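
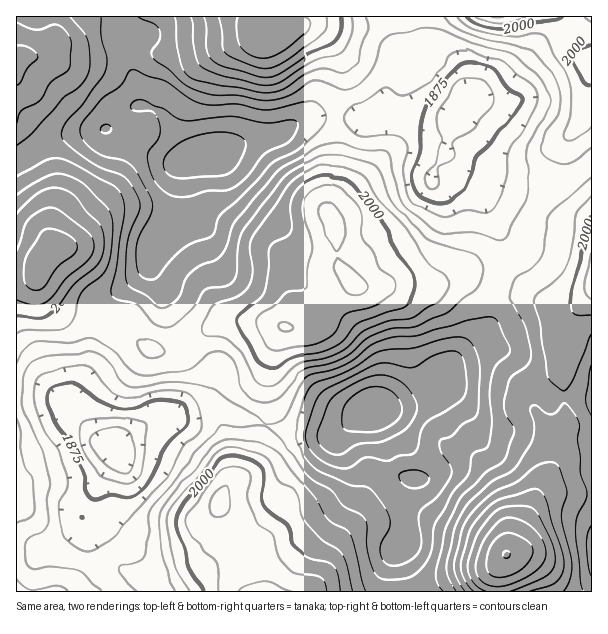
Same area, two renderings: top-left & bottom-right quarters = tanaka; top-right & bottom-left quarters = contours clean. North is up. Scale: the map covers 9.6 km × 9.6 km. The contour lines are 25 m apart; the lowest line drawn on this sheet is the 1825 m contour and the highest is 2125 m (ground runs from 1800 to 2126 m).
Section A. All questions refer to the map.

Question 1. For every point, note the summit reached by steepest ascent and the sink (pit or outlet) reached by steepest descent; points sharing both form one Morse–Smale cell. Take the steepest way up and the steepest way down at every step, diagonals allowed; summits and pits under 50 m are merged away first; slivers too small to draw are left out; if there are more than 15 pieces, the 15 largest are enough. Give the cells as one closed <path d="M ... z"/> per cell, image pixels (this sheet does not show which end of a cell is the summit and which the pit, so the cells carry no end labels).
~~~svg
<path d="M492 349l-28 9-11 6-11 13 0 3-22 18-15 6-25 5-2 2 0 12 16 44 10 9 10 4-6 8-4 12 2 40-6 9 0 6 12 33 2 4 177 0 1-193-4-2-39 1-10-8-18-10-7-6-9-17-5-5z"/><path d="M335 118l-30 2-26 14-25 5-32 11-12 7-27 6-5 8-3 26-9 28-12 21-8 23-23 20-19 11-10 17 28 11 13 12 15 9 26 5 10-5 24-23 12-6 20 0 27 4 15 4 13 0 11-3 18-11 26-29 0-3-12-15-3-9-1-28-8-15 0-23 8-34z"/><path d="M377 410l-20 8-21 16-37-1-33-7-14 38-12 12-7 4-9 9-4 11 0 7 10 14 8 16 15 20 1 15 7 20 153-1-14-36 0-6 6-9-2-40 4-12 6-8-10-4-10-9-16-44z"/><path d="M230 414l-11 0-18 4-45 0-21 12-17 16 0 9-18 24-8 22-8 15 4 8 3 25 5 12 21 31 143-1-6-19-1-15-12-15-11-21-10-14 0-7 8-15 5-5 7-4 12-12 13-39z"/><path d="M495 270l-30 1-33 17-70 0-9-5-15 19-18 17-17 7-19 2-8 14-5 14-3 19 2 38-5 12 14 5 20 3 37 1 27-19 17-6 30-6 19-11 13-12 2-6 8-12 18-18 16-11 7-21 0-18 5-19z"/><path d="M110 128l-48 8-24 10-17 11-5 1 0 123 11-1 9-9 4 14 20 22 14 6 16 3 6-2 8-14 19-11 23-20 8-23 12-21 9-28 3-26 4-7-18-6-21-10-23-16z"/><path d="M456 115l-19 11-9 0-44-11-12 3-36 1 0 39-8 34 0 23 8 15 1 28 3 9 16 19 76 2 33-17 33-1 2-33-12-28-21-23-24-11-11 2 14-24 4-21z"/><path d="M555 16l-140 1 3 15 6 10 7 7 9 0 12 7 8 10 6 17 0 13-14 27-4 15-2 15 3 3 16 7 17 3 18 14 7 2 26 0 13 5 14-1 13-8 11-10-14-24 0-9 10-15 3-19 7-17 0-12-2-10-9-6-11-12z"/><path d="M309 25l-37 7-9 6-15 0-18 6-32 2-36 8-27-10-9 2-2 4 12 31 3 24 13 3 12 9 18 27 6 15 4 3 18-5 12-7 17-6 40-10 26-14 30-2 1-11 7-24 0-18-13-26-9-8z"/><path d="M98 318l-4 0-3 9-1 36-17 29-3 18 31 30 10 5 5 5 13-16 27-16 45 0 18-4 11 0 31 10 5-1 4-10 0-48 2-15 11-21-1-3-25-4-35-2-12 6-24 23-15 5-21-5-15-9-13-12z"/><path d="M51 397l-35 4 0 190 100 1 0-2-12-14-8-15-5-12-3-25-4-8 8-15 8-22 16-21 2-6-7-7-10-5-9-7-30-31z"/><path d="M447 154l-9 11-6 12 11-2 24 11 21 23 12 28-2 33 14 4 19 20 9 4 23 21 4 0 25-26-2-119-5-6-16 13-14 6-9 0-13-5-26 0-7-2-18-14-21-4z"/><path d="M414 16l-291 0-1 14-2 6 5 12 10-4 27 10 36-8 32-2 18-6 15 0 9-6 37-7 12 6 9 8 13 26 0 18-7 24 0 10 36 1 9-3 3-4 4-30 8-16 3-4 18-3 16-8-12-12z"/><path d="M123 48l-21 7-12 1-67 0-7 4 1 97 4 0 17-11 24-10 46-8 18-16 13-7-3-24z"/><path d="M503 271l-5 0-2 5-3 36-7 21-16 11-18 19 40-14 8 3 5 5 9 17 7 6 18 10 10 8 42 0 1-104-25 25-4 0-23-21-9-4-19-20z"/>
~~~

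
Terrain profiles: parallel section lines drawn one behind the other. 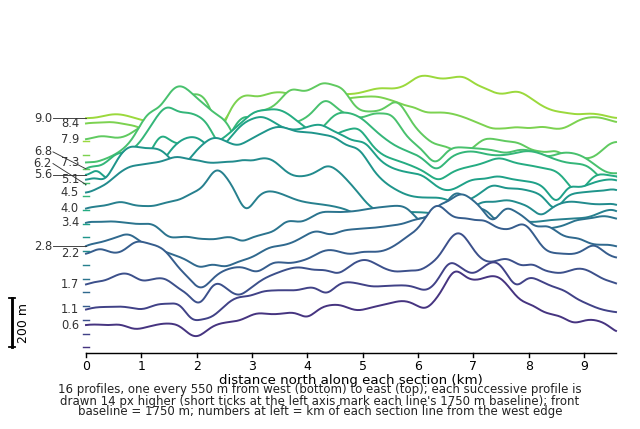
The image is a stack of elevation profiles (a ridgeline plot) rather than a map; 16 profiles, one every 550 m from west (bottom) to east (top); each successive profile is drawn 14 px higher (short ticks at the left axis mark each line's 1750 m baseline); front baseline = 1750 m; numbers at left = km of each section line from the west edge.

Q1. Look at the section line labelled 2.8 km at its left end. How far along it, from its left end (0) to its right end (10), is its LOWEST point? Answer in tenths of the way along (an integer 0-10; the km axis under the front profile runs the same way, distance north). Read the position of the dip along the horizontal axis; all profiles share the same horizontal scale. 2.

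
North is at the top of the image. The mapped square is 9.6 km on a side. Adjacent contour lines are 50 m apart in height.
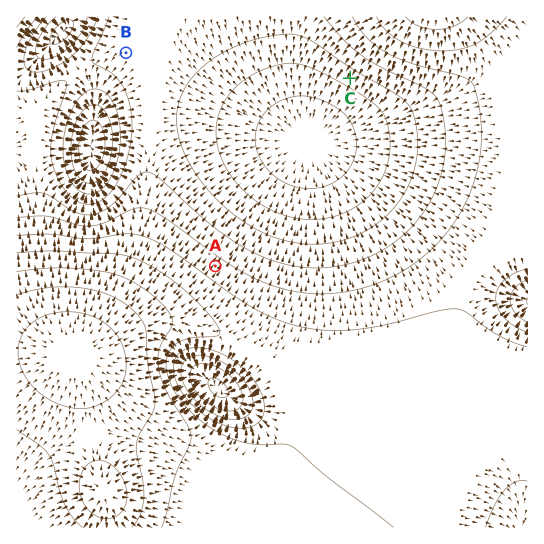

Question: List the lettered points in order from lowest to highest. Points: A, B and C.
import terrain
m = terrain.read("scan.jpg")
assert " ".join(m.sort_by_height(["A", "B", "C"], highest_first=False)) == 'C B A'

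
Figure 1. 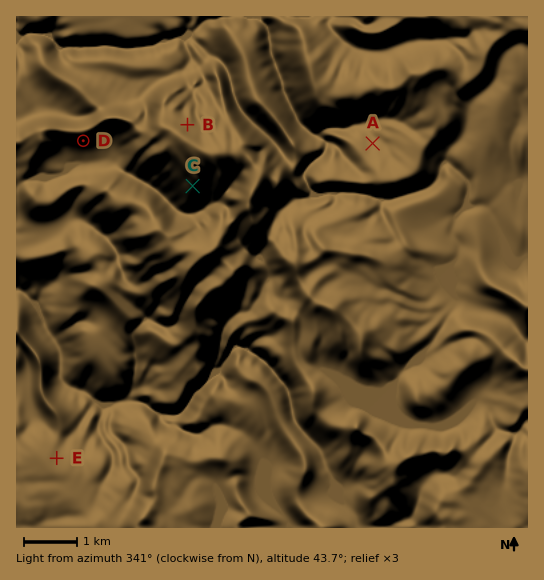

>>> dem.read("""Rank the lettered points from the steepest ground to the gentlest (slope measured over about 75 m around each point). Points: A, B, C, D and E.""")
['B', 'D', 'C', 'A', 'E']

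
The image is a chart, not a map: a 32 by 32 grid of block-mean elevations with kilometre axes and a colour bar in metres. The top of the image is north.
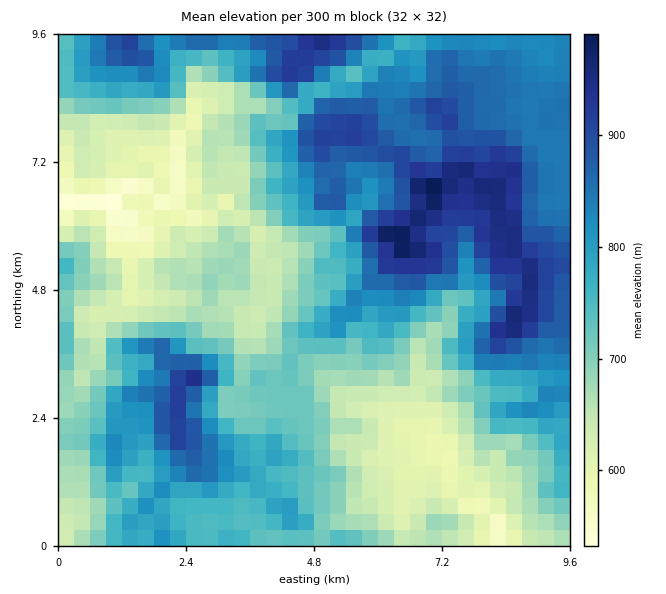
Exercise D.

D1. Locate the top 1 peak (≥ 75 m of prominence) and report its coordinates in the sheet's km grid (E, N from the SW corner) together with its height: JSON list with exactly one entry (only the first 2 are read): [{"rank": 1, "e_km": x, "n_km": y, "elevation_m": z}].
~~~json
[{"rank": 1, "e_km": 6.96, "n_km": 6.66, "elevation_m": 1009}]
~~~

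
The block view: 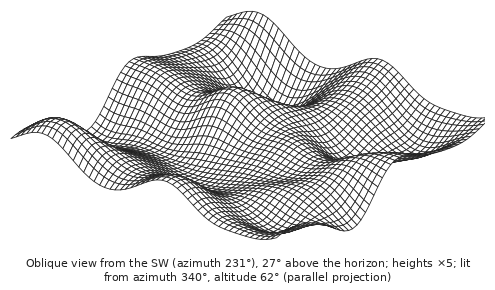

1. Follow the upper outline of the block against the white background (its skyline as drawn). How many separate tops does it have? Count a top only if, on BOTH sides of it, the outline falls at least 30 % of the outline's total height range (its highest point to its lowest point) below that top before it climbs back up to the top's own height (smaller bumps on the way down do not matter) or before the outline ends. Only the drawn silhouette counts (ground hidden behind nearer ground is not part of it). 1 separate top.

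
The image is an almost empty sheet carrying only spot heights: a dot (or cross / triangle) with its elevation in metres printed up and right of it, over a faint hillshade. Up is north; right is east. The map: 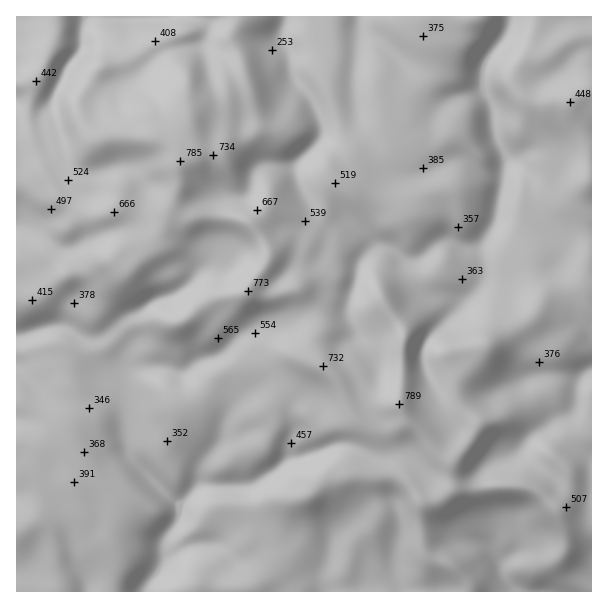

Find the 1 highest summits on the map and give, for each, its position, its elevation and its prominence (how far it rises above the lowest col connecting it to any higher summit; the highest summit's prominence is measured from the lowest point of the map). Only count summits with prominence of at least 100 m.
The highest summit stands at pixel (399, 404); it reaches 789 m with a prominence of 664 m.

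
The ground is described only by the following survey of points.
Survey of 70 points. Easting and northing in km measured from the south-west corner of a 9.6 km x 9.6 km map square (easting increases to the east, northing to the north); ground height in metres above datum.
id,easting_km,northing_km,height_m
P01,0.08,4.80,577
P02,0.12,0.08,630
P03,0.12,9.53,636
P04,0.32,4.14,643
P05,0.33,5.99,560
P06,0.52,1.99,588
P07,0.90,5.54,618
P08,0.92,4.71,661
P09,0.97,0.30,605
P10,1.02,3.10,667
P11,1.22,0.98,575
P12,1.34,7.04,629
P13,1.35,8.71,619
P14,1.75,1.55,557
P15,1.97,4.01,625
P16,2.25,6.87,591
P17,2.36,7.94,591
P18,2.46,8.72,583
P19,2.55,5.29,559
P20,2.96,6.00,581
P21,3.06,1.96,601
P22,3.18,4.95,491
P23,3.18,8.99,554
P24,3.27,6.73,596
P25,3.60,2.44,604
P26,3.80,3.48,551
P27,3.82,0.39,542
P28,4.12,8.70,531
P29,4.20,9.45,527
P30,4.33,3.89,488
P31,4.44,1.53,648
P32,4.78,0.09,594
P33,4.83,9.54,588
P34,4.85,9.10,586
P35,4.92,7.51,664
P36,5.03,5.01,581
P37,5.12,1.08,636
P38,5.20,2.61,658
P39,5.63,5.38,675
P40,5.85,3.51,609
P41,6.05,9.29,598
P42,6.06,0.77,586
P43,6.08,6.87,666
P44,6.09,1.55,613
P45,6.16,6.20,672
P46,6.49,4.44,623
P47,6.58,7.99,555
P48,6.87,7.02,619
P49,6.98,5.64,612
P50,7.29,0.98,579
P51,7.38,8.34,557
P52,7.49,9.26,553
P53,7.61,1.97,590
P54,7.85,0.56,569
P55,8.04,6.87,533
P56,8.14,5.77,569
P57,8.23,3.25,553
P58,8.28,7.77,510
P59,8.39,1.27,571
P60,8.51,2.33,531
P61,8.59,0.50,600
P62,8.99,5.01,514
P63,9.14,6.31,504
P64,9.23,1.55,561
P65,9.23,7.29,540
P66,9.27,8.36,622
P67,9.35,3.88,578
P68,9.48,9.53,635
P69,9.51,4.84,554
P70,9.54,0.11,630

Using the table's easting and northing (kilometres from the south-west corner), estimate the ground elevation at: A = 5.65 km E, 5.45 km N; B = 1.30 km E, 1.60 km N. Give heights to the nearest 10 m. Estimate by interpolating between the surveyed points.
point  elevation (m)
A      680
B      580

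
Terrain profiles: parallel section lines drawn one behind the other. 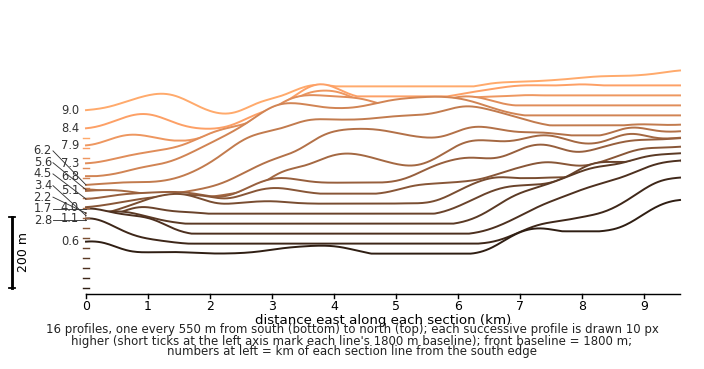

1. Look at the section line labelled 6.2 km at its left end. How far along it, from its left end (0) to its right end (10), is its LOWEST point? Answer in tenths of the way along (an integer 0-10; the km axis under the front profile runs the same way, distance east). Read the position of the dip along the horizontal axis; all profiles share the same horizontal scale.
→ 0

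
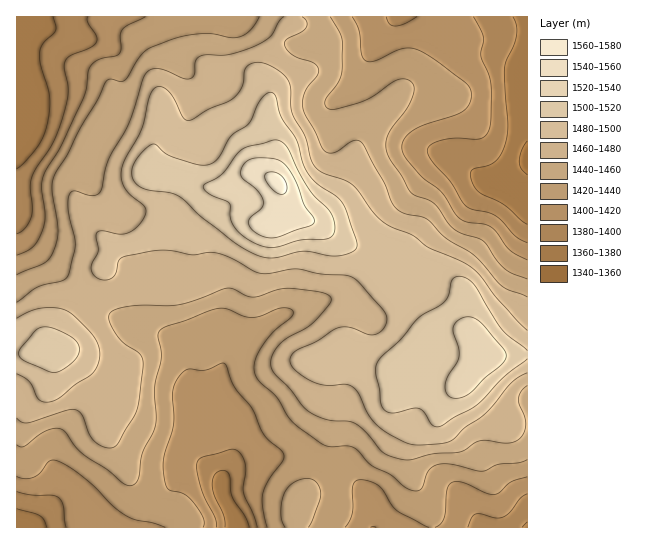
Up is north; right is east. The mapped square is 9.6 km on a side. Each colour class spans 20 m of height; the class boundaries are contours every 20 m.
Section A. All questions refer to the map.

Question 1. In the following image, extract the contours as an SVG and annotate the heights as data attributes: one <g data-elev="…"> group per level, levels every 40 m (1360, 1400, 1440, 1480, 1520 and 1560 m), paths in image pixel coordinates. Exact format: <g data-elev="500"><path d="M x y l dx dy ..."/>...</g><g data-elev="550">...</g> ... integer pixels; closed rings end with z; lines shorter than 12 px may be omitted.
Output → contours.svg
<g data-elev="1360"><path d="M527 175l-6-6-2-7 3-12 5-9"/></g><g data-elev="1400"><path d="M216 527l-1-9-14-29-4-18 0-8 2-4 4-2 30-8 6 3 6 10 1 8-2 23 9 21 4 13"/><path d="M468 527l3-9 5-4 5 0 16 4 8-2 6-5 10-13 6-4"/><path d="M17 492l13 3 21 0 7 2 5 8 3 22"/><path d="M527 243l-12-7-20-20-8-4-16-3-5-3-15-23-17-20-6-10 1-6 7-5 17-4 26 1 7-4 3-6 2-12 0-34-2-9-8-17 3-16-1-6-10-18"/><path d="M87 17l1 5 8 13 1 6-6 6-20 8-6 6-1 8 4 22-4 22-11 29-17 27-4 9-2 11 2 21-2 9-5 10-8 5"/><path d="M417 17l-12 7-10 2-5-2-4-7"/></g><g data-elev="1440"><path d="M308 527l5-9 8-24-2-7-2-4-4-3-6-2-13 4-5 5-4 6-3 9-1 11 1 8 3 6"/><path d="M17 445l6 2 22-16 9-3 7 1 5 4 9 13 10 9 22 15 18 14 5 2 4-1 5-8 4-24 10-20 3-8-1-36 6-31-3-21 2-7 7-4 50-17 9 0 17 7 10 1 9-1 16-7 7-1 7 2 1 3 0 2-19 16-12 15-7 15 0 12 5 9 17 16 14 23 30 22 8 3 18 0 7 2 17 17 19 9 16 14 9 3 6-2 7-18 4-4 5-2 14-1 31 7 16-7 20-1 9-3"/><path d="M527 279l-21-9-9-9-14-20-28-11-6-6-15-21-23-10-21-34-4-10 1-11 4-9 14-18 6-10 3-12-3-7-5-3-7 0-8 4-18 13-11 6-28 7-5 0-3-2-1-4 1-4 12-17 4-13 0-31-12-21"/><path d="M259 17l-9 13-11 7-9 1-20-4-15 0-18 4-26 9-10 9-16 24-4 2-11-3-4 2-9 20-16 26-13 27-15 24-1 13 6 40-1 10-4 12-4 6-5 4-27 12"/></g><g data-elev="1480"><path d="M17 374l13 8 9 18 6 2 6 0 8-4 16-14 17-10 6-9 2-11-2-9-5-10-18-18-9-7-11-2-14 0-11 3-13 7"/><path d="M527 330l-29-30-17-24-10-9-12-7-30-12-18-13-25-11-12-11-22-28-9-5-20-7-6-4-6-10-6-24-13-22-1-24-2-7-5-7-7-6-15-6-7 0-6 2-4 5-3 17-7 10-8 5-20 8-17 10-4 0-3-2-9-20-8-9-8-2-6 4-3 8-7 30-17 30-4 14 1 8 3 7 5 7 14 11 2 4 0 4-8 12-11 7-8 1-17-3-5 2-1 4 2 14-7 16 1 6 3 4 8 3 9-2 4-5 3-12 4-4 27-6 13-1 28 5 18-3 9 1 13 5 22 13 8 2 9 0 27-4 22 5 26 1 8 2 7 6 25 30 2 8-4 8-5 4-7 2-21-8-13 1-20 13-22 10-4 6-1 6 8 10 17 10 12 2 19-1 7 3 6 8 10 20 8 10 13 10 21 9 27 0 13-3 14-14 21-14 27-31 14-9"/></g><g data-elev="1520"><path d="M453 398l8 0 9-5 15-15 16-13 5-7 0-5-4-6-20-23-11-7-10 2-5 3-3 5 0 6 6 16 0 8-3 6-8 14-3 9 2 8z"/><path d="M268 247l10 0 24-7 25-1 6-4 2-6-1-10-4-7-21-23-23-43-4-4-5-2-28 6-7 3-5 5-15 20-19 12 2 4 4 4 20 9 2 18 8 12 15 10z"/></g><g data-elev="1560"><path d="M279 194l4 0 3-3 1-5-2-6-8-7-10 0-2 4 2 5 6 8z"/></g>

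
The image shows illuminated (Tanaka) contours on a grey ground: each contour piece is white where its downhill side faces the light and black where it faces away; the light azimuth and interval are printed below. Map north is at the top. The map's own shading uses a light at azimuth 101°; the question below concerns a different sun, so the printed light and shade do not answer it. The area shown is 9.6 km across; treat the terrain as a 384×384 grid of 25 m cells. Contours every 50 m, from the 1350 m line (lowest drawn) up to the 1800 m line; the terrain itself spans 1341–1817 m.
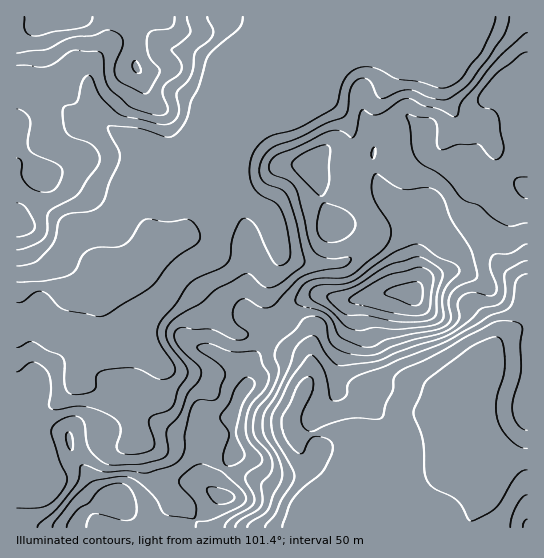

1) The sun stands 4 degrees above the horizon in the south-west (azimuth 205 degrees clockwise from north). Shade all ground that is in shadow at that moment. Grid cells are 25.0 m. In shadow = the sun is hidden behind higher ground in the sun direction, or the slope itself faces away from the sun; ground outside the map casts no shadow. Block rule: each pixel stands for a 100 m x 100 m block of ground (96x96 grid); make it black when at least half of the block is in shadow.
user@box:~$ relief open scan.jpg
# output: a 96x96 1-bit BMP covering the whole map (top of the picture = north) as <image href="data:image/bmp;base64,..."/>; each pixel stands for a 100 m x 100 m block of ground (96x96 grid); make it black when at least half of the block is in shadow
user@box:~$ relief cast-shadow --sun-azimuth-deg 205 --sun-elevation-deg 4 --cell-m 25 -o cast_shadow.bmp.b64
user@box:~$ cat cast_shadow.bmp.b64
<image width="96" height="96" href="data:image/bmp;base64,Qk2+BAAAAAAAAD4AAAAoAAAAYAAAAGAAAAABAAEAAAAAAIAEAAATCwAAEwsAAAIAAAAAAAAA////AAAAAAAAAAAAAcAAAAAAAAD/AAB/AAAAAAAAAAD/gAD/gAAAAAAAAAD/gAD/gAAAAAAAYAH/4AHzAAAAAAAD8AH/+AfwAD8AAAAH8AH//D/wA/8AAAAP8AH////wB/8AABgf4AF////wH/8AAHgf4AEf///wP/4wAOAfgAEMB///f/58AYAOAAEAB/////7+AwAAAAAAD//////+AgAAAAAAD///vz/+AAAAAAAAH///Dj/+AAAAAAAAH//8AH/+AAAAAAAAH//8AH/+YAAQAAAAP//8AH/+IAAwAAAAP//8AD/+AABwAAAB///+AD/+AADwAAAH///+AD/+AAHwAAAD///+AD/+AAHwAAAD///+Ph/+AAAAAAAB////fg//AAAAAAAB////fgP/AAAAAAAB////fgH/AAAAAAAD/////AD/AAAAAAAH////vBx/AAAAAAAf////gB//AAAAAAC/////gA//AAAAAAD/////gA//AAAAAAD/////AH//AAAAAAD////+Af/+AAAAAAD/7//8B//+AAAAAAB/5//wP//gAAAAAAA/9/9g///gAAAAAAAf8/wB///AAAAAAAAP8fwD//8AAAAAAAAH8PwP//4AAAAAAAAH+HwP/8cAAAAA4ACD+D4P/4+AAAAD8AD7+B4H/5+AAAAH+AD/+A4D/7+AAAAH+AD/+A4B///ADwAP8Ah+eAAA///w//AP8DwOMAAA////////4HwAAAAAf///////wPwAAAAAf///////w/wAAAAAf/////////gAAAAAf+////////AAAAAAP8f//////+AAAAAAH4f4/////8AAAAAADwf4H////4AAAAAABw/wD////4AAAAAAAg/wA////wADAAAAAB/gAf///wAPAAAAAB/gAP///wA/AAAAAB/AAP///gB/AAAAAB8AD////gA+AAAAAB4AH/n//gAAAAAAABwAH4B//gAAAAAAAAAAD4H//gAAAAAAAAAAD4P//AAAAAAAAAAABwf//AAAAAAAAAAAAw///AAAAAAAAAAAGA///GEAAAAAAAAAPA//+eMAAAAAAAAAPA//j+cBgAAAAAAAHAHgP+MHwAAAAAH/yAAA/+MP//AAAAP/wAAD/+AP//AAAAP/8AAD/+AP//gAAAP//AAD/8AD//AAAAP//gAD/4AA//AAAAH//gAH/gAAf+AAAAH//hAP/ABgH8AAAAD//jgf/AD4AQAAAAB//jw/8AD8AAAPAAA//3//4AB4AAAfgAAf/3//4AA4AAA/gAAf/3//8AAQAAA/AAAP/3///AAAAAAfAAAH/////gAAAAAEAAAD/////wAAAAAAAAAD/////wEAAADAAAAB/////8AAAAH/wAAA//////AAAAH/wAAAf/////gAAAP/wAAAP/////gAAAH/wAAAH/////8AAAH/AAAAD/////8AAAH4AAAAB/////8AAADwAAAAA////58AAAAAfAAAAP///4cAAAAD/AAAAH///4AAAAAH/gAAAD///4A="/>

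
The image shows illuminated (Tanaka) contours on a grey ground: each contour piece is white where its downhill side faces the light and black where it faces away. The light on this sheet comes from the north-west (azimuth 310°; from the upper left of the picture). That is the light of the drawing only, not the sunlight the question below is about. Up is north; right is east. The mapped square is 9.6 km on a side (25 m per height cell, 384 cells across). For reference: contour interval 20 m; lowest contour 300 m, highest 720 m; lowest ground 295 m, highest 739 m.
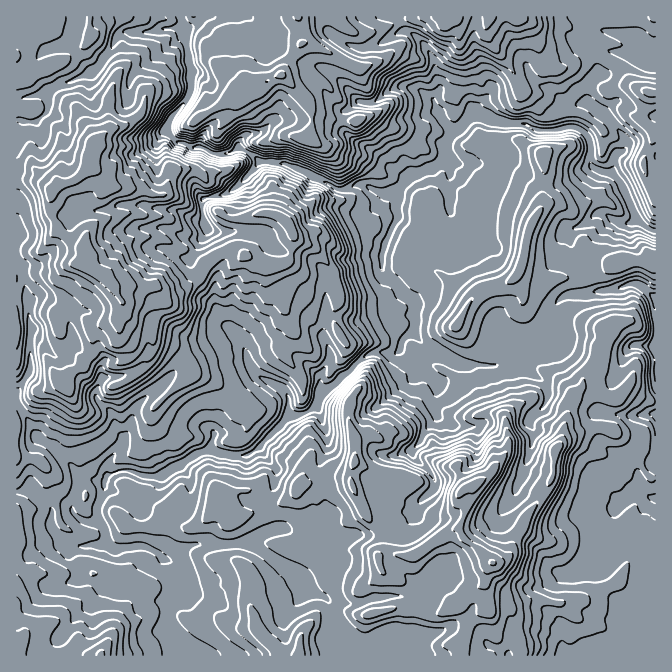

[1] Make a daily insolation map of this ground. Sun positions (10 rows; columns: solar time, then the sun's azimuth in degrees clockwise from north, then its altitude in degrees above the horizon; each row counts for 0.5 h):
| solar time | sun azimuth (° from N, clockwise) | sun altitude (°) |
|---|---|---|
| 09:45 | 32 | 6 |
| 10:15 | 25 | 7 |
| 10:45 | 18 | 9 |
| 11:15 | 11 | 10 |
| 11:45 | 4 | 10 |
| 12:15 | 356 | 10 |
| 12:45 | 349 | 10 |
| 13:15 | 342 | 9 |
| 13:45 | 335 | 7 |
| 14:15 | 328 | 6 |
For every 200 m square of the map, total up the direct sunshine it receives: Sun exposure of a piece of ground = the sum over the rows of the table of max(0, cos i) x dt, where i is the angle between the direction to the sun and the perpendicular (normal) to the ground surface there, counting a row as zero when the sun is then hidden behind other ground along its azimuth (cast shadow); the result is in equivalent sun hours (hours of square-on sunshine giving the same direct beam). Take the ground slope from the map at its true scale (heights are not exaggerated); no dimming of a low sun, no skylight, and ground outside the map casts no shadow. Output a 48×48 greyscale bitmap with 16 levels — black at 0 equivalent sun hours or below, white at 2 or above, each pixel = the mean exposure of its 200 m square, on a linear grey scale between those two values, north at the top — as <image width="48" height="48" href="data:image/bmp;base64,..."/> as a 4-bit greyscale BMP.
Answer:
<image width="48" height="48" href="data:image/bmp;base64,Qk32BAAAAAAAAHYAAAAoAAAAMAAAADAAAAABAAQAAAAAAIAEAAATCwAAEwsAABAAAAAAAAAAAAAAABEREQAiIiIAMzMzAERERABVVVUAZmZmAHd3dwCIiIgAmZmZAKqqqgC7u7sAzMzMAN3d3QDu7u4A////AFVneYVnZlVUMiaGZlVVVVVEZkRURFVVVmVXirdWZlRDMlmGRlMSM0WHQ0V1RDRVVohlmap0RVVWZnebZUEAAAAEIEVVM0VWZnmpeJqHZnd3VnZplmmoVWZDVVVUI0VVVXeal4h0RXZVZmZmdUIkVWaGNUZ4qoZUVXVFdlVodmVVVmZlVWdRJEVnUhNGeJhlVXeId4l3iFRER4dUVWdVUiRVMhFERGd3VWiZq6qoZEZ4mnQzRFVWVSEjSaVCE0VnZ1ZlNFIiIyNEVWZ3d3eqq7QSnbgiRVVmZmZkeVREQ0MSIkVlVTImZot2iIc1dlVmZmVWY0VmZmdFZTI0RUJGZnZVNGhSNFVmZ4dERHlmd2dmZnYiRCN1VYlSEkeTE0VWeFQzV2Zpqod2dlhkNDZlQyeXMSV2E0VUUiI2VEaFWLerzamodmVFecM71RR3RERVRjR3MyIRECruu9VoeYWc73i421OHQzNFVmhSEiNTIRBBAWuYmXZRI87/3KV5YiRDRUIQACMzNFZGYhjJqFdWQ33fzqubyFIUVkAAABASJEQSRCGOxlrKu3lkJYh5qHipqjAAFSADMjMzRWQxd3Vs3JeKu+cnh1QhEUIAMgABUwEjV5gjS+ZHuoeJrNyXiFRlJzpGQCQQFTEleXEEMa+Zh4ZniavIemVoVyV5UwEBAkZmdhEmEwfZhmV3d3dmmpRYdUR2ZAASIkd2ZDNSMxBohmYyJEVneIZYyUZDUyIzNEZmU0U0ckdUSFIBRUVmZmdBE1RFRDM0QRNVM0M2M5qXZWVDRmRFVVZSFWNVV3UzMBIyIhNERUR2VmimNEM0ZovLmFZ0MzRUNFUhESNURDVWh1aJMiRDWazuyEISIRVUR3IRESRERHmJcjV6lSJVIRI0YFRBAFeKypYiARETVHh3JEVovKVGZlQQADJWVpm8u4hSMndVNod1VmZneJhFd2VlRGYVZ5mGZFnIeXZBNFZFdmZmZmdVZ2itvVZFh2iGZ1aJl2Q3Z6dDdmZmZVdUWKm970NGilIREmYhIRF53ZZlZmZmZldzMVmFYUQ0VVVVIhR8zrzbaERWVVZlZmeWJVIlMiNDNDERRGMY3uy7kzVlVmZmZmeIiIiGIzaGMkZ5t0AxGLqSAAABJ5h3ZmZ2aJujJXi5hGaamHjLQVQAAAETMTd3dmZUVWQiNoqpdkd6v/tTcgAAADIhIiNCRVVVQSMmlniIh2VUaRAAAUESSGAAAlRYVlXP+3MhRIh4eqUgESASACipdRABNFVHq5hSNhNhFTOGe7yzEKgyEBFEVYyCJVUiQgACMkdDVXh3mXaHIDuFMgEjZDVaZDEiASITRFMVICI6yqZ5ZleYZTAXdVAiMQAQASRkIjVTWVQQN6hbuWZWiaZnZhEgAAAAAAVRESVozUZ1MWyHmHNXiJuEMUqUESAAABU1Z1RYh2VnYii5eYV3d2ZiOsibdCABAUIkZ2VVVGRFZkSJuWiHd2VnqBNDhQACIjATZVZmQ2VVZnQiI0SZh2U1UlmZYhNDRCI2VmVDMw=="/>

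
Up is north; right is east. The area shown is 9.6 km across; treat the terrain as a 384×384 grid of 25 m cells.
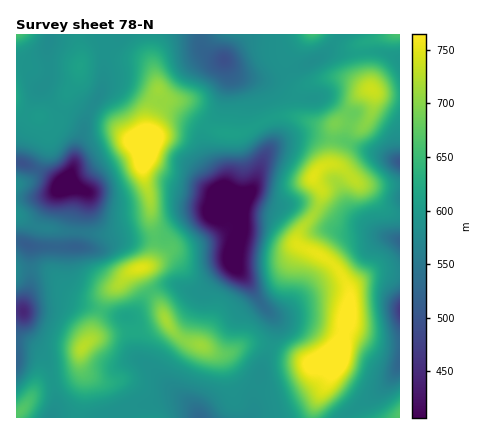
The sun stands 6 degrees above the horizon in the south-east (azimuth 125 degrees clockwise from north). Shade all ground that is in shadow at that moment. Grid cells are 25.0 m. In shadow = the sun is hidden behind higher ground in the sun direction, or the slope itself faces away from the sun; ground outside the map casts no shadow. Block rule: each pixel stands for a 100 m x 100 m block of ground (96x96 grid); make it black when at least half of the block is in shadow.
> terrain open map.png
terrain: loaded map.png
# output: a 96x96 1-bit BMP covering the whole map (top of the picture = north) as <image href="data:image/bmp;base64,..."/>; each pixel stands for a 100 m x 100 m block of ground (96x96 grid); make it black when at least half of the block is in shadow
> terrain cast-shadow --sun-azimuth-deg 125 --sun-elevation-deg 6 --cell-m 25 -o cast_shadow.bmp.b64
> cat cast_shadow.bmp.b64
<image width="96" height="96" href="data:image/bmp;base64,Qk2+BAAAAAAAAD4AAAAoAAAAYAAAAGAAAAABAAEAAAAAAIAEAAATCwAAEwsAAAIAAAAAAAAA////AAAAAAAAAAAAAAAAAAAAAHwAAAAAAAAAAAAAAP+AAAAAAAAAAAAAAP+AAAAAAAAAAAAAAH/AAAAAAAAAAAAAAH/gAAAAAAAAAA4AAH/wAAAAAAAAAB4AAD/wAAAAAAAAAD4AAA/wAAAAAAAAADwAAAfwAAAAAAAAAHwAAAP4AAAAAAAAAP4AAAHwGAAAAAAAAP4AAADwPAAAAAAAAf4AAADwfAAAAAAAA/8AAADwfAAAAAAAA/8AAADw/AAAAAAAA/+AAADw/gAAAAAAB//4AADx/gAAAAAAB//+AADx/wAAAAAAB//+AAD7/wAAAAAAD//+AAD//4AAAAAAD//+AAD//4AAAAAAH//+AAD//8AAAAAAH//+AAD//8AAMAAAH///AAD//+AAcAAAH///AAD//+AA8AAAH///AAD//+AB8AAAH///AAD//8AB8AAAH///AAD//gAB8AAAH///AAD/AAAB4AAAH///AAD+AGAAAAAAPgf+AAA+APgAAAAAfgP4AAAAAf4AAAAA/wAAAAAAAf8AAAAB/wAAAAAAA/+AAAAD/wAAAAAAA//AAAAH/wAAAAAAA//gAAAP/4AAAAAAB//4AAAP/4AAAAAAD//+AAAP/4AAAAACH///gAAf/8AAAAAEP///gAAf/8AAAAAAf///wAAf/8AAAAAAf///gAA//+AAAAAAf///gAA///AAAAAAH///AAA///gAAAAAD//+AAA///gAAAAAB//8AAB///wAAAAAB/8CAAD///4AAAAAB/4GAAH///4AAAAAB/8PAAP///8AAAAAD/8fAAP///+AAAAAf/8/AAP////AAAAA//+/AAf////AAAAA////AAf////gAAAA////AAP////gAAAA////AAP///+AAAAAf//+AAP///wAAAAAf//+AAP///gAAAAAP//8AAP///4AAAAAP//4AAH///8AAAAAH//4AAB///+AAAAAD//4AAA////AAAAAD//8AAAP///gAAAAB//8AAAA///gAAAAB//8AAAAP//4AAAAA9/4AAAAP//8AAAAAb/gAAAAP//8AAAAAD/AAAAAH//8AAAAAH/gAAAAH//wAAAAAH/wAAAAD//gAAAAAP/8AAAAB//AAAAAAP/+AAAAA/8AAAAAAf//AAAAAHgAAAAAAf//AAAAAAAIAAAAAf//AAAAAAAeAAAAAf/+AAAAAAA/AAAAA//+AAAAAAB/gAAAA//+AAAAAAD/wAAAA///AAAAAAH/wAAAA///AAAAAAH/4AAAAf//gAAAAAB/8AAAAP//gAADwAAf+AAAAD//wAAD4AAP/AAAAA//wAADwAAH/gAAAAf/4AAAAAAD/wAAAAH/wAAAAAAD/wAAAAD/wAAAAAAP/4AAAAD/wAAAAAAf/4AAAAB/gAAAAAAf/4AAAAA/AAAAAAAf/4AAAAAAAAAAAAAf/AAAAAAAAAAAAAAPwAAAAAAAAAAAAAAAAAAAAAAAAAAAAAAAAAAAAAAAAAAAAAAAAAAAAAAAAAAAAAAAAAA="/>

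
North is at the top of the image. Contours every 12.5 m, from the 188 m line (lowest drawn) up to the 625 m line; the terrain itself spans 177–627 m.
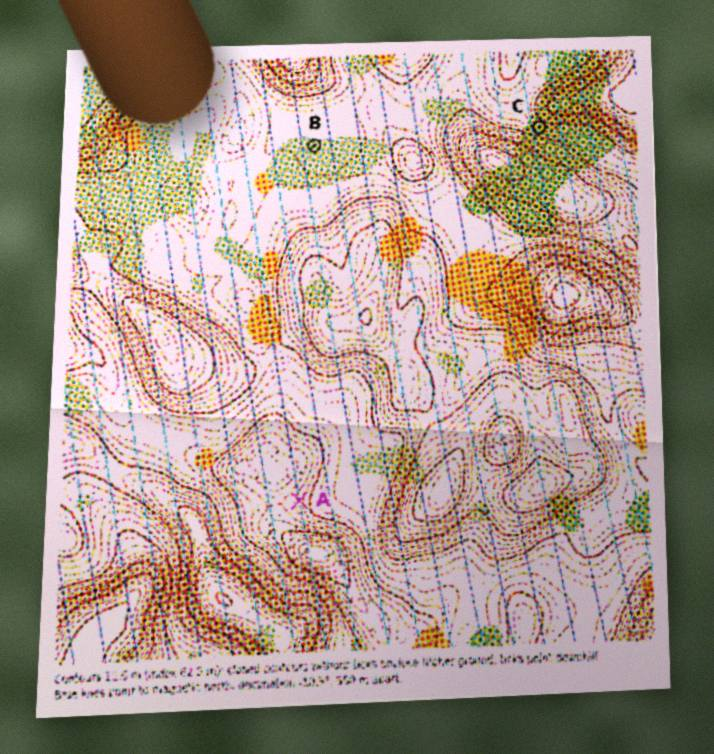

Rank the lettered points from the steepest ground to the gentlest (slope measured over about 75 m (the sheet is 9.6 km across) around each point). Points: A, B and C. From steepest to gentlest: C A B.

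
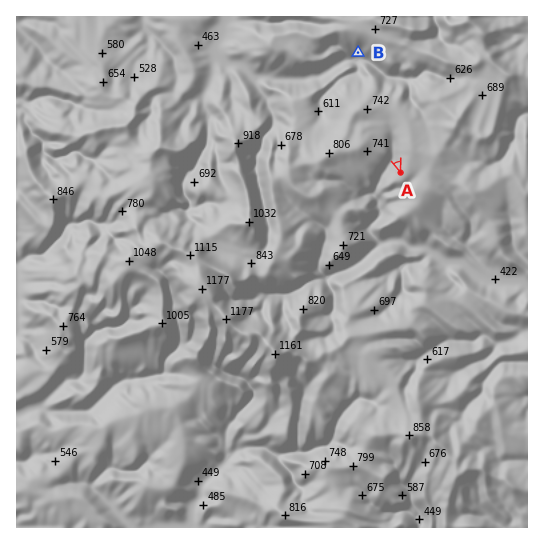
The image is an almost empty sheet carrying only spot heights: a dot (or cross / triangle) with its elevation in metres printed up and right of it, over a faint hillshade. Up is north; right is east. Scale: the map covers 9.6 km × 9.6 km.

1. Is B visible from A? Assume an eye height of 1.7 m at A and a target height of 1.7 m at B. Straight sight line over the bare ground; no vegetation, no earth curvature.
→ no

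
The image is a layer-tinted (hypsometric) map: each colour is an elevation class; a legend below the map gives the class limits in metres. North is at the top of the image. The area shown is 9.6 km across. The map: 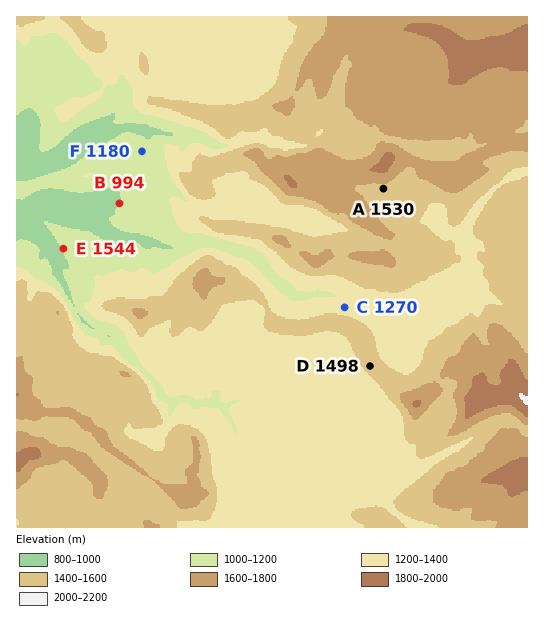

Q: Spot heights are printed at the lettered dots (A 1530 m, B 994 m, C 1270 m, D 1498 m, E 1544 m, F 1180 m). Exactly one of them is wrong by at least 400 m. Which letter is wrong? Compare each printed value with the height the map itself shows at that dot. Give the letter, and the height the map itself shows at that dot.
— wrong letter E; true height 1044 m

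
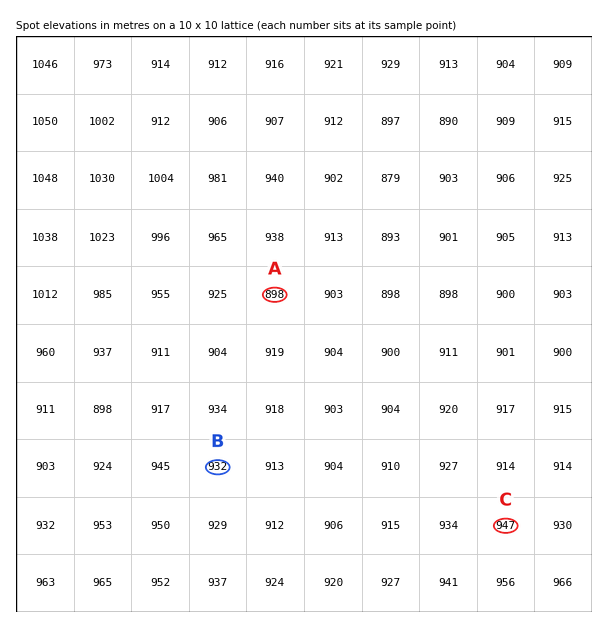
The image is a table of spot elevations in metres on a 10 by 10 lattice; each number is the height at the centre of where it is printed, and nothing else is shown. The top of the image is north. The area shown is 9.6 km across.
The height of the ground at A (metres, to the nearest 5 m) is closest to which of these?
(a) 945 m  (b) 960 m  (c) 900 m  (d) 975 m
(c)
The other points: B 930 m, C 945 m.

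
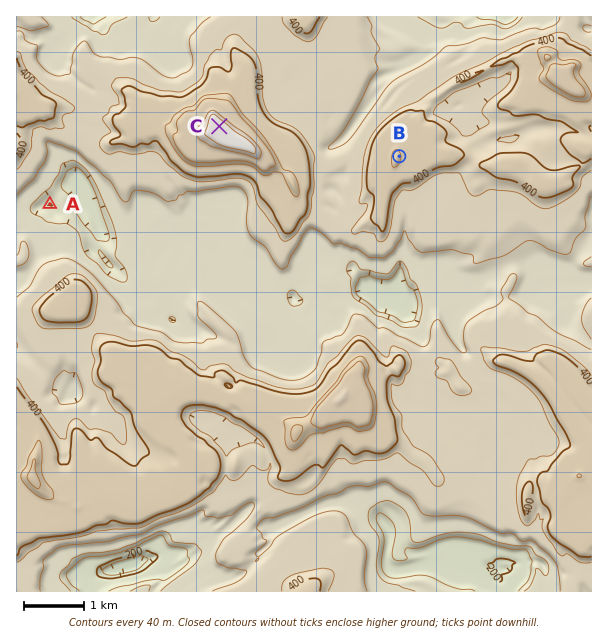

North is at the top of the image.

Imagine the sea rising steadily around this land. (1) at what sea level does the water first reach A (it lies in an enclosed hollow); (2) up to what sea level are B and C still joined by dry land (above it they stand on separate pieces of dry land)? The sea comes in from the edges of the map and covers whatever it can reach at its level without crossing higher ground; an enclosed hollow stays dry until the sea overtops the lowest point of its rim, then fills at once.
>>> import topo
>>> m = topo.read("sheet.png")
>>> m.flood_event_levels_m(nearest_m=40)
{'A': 280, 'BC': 360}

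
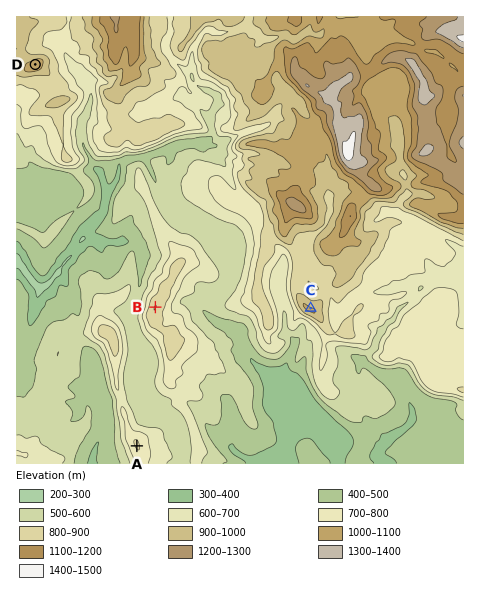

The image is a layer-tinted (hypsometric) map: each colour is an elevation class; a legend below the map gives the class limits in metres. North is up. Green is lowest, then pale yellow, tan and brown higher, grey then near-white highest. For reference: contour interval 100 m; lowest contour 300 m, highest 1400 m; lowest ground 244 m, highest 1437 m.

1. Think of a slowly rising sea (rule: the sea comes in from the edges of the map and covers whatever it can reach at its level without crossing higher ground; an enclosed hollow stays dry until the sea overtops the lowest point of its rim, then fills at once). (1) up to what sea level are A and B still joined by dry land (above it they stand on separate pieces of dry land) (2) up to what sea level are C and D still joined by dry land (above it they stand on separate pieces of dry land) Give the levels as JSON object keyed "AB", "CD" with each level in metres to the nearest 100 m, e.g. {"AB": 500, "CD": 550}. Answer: {"AB": 600, "CD": 800}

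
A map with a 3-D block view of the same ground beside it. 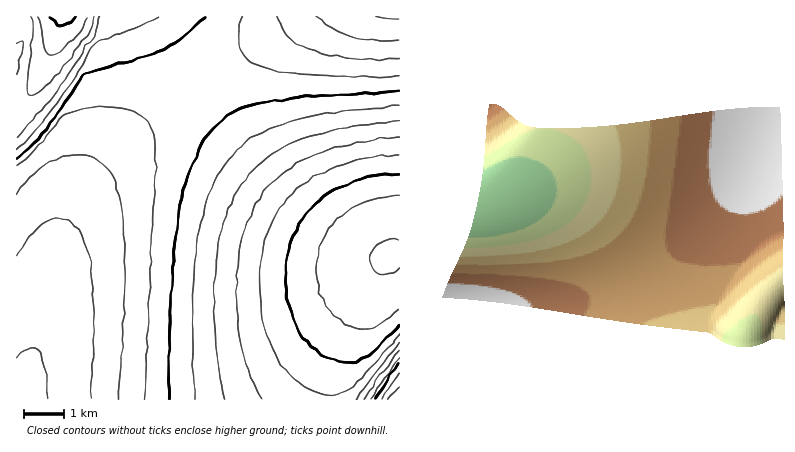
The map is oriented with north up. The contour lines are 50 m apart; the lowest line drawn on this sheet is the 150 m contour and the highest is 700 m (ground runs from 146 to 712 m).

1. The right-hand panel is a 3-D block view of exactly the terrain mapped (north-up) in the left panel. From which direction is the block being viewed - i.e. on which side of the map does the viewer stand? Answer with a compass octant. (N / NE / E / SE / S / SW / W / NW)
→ N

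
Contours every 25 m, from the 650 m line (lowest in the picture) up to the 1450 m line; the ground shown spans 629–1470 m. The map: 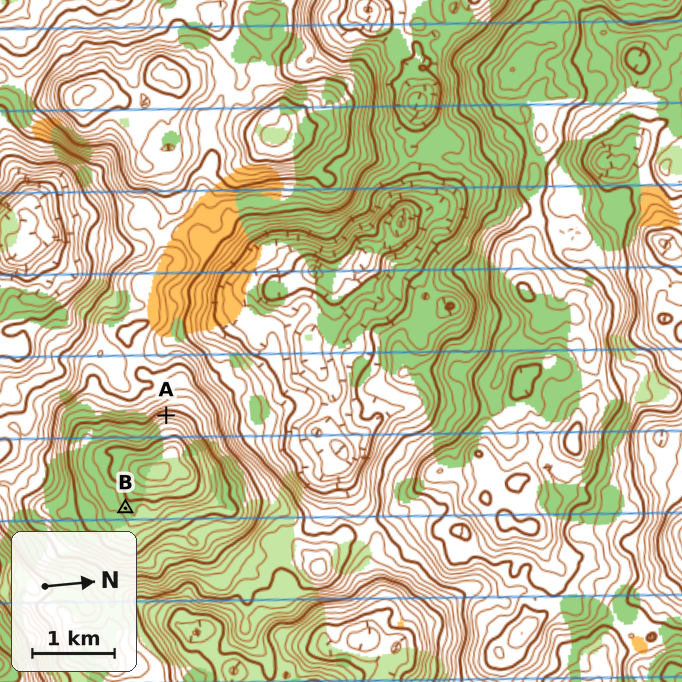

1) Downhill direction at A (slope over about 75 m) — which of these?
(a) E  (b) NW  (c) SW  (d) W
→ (d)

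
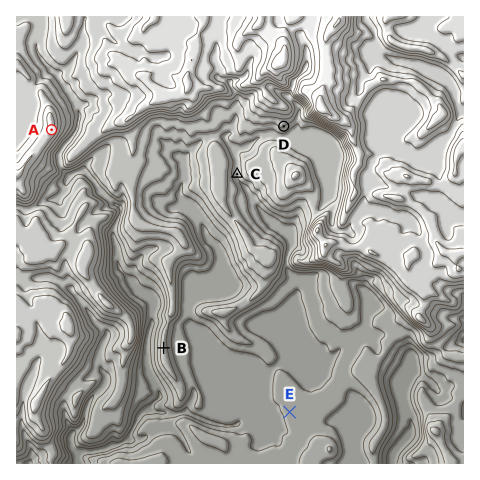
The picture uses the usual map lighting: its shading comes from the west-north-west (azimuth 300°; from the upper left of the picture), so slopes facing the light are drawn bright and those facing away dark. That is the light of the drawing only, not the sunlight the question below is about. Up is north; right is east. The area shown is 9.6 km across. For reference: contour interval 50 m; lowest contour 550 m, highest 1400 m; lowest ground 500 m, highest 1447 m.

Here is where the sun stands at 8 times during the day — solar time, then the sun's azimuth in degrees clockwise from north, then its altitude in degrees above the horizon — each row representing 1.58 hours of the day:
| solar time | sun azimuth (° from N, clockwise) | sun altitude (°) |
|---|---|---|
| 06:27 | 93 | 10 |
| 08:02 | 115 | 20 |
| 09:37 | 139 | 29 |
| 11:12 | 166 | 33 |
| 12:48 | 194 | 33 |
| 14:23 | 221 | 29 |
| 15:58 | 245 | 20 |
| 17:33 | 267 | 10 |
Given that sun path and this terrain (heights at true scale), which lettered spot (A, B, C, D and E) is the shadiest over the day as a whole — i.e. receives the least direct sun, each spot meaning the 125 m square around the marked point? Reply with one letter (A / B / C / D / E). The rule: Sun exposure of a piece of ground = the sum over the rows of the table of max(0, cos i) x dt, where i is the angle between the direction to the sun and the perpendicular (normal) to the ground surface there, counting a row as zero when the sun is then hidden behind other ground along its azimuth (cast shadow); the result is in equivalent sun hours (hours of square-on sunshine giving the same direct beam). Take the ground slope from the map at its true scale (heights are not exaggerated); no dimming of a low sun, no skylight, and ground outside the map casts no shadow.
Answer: C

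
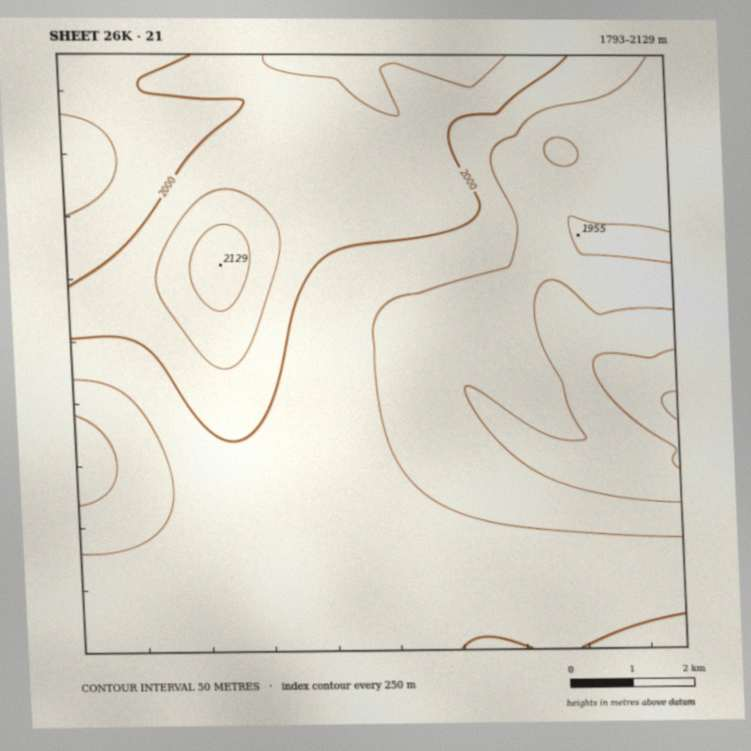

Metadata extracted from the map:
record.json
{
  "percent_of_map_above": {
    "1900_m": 91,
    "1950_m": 68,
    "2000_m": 25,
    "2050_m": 6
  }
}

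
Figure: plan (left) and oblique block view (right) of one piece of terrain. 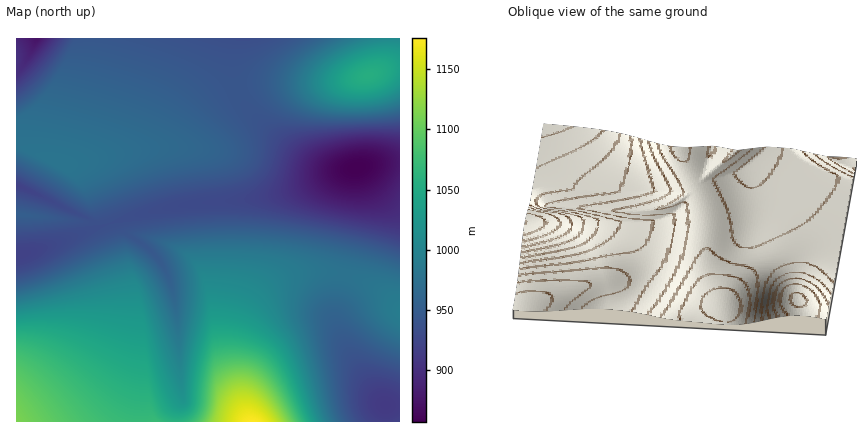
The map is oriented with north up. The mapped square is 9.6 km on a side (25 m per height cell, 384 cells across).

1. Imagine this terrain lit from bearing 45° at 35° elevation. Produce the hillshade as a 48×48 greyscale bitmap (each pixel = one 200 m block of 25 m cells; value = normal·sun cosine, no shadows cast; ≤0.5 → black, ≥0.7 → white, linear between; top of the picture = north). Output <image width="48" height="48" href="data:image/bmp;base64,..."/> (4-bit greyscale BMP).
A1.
<image width="48" height="48" href="data:image/bmp;base64,Qk32BAAAAAAAAHYAAAAoAAAAMAAAADAAAAABAAQAAAAAAIAEAAATCwAAEwsAABAAAAAAAAAAAAAAABEREQAiIiIAMzMzAERERABVVVUAZmZmAHd3dwCIiIgAmZmZAKqqqgC7u7sAzMzMAN3d3QDu7u4A////AHd3d3d3d3ZmaJmHQyNFaJvN3dzLqYh3Znd3d3d3d3ZmeZmGMRNFeKvN3dy6qYd2Znd3d3d3d3dmeZmEEBNWeavN3MuqmIdmVXd3d3d3d3dmeZlzEBNWibvMzLupiHZlVHd3d3d3d3dmiZliESRnirvMy7qph3ZVRHd3d3d3d3dniZhiETV4mru7u6qZh2VUQ3d3d3d3d3d3iZhiIjZ4mqu7u6qYdmVEM3d3d3d3d3d3iZhiIkaImqq7uqmYdlRDM4h3d3d3d3d3iZhjI1eImaqqqqmHZVQzMoiId3d3d3d3iZhjM1eImZqqqpmHZUMzMoiIh3d3d3dniZhTM1eImZmaqZh2VEMzM4iIh3d3d3dnmZhTNFeIiJmZmYh2VDMzM4iIiHd3d3dnmZhTNGd4iIiJiIdlVDMzNIiIiHd3d3dnmphTNGd3eIiIh3ZlRENERJiIiHd3d3ZomqhDNGd3d3d3d2ZVREREVYiIiHd3d3Z4qqdDNGd3d3d3dmVVRERVVoiIiHd3d3d5qpYzNGd3d3d3ZmVVREVVZoiIh3d3d3d5qpUyNWd3d3d3ZmZVVVVmd3d3d3d3d3eKqoMiNnd3d3d3ZmZmZmZ3eHd3d3d3d3eaqVIjV3d3d3d3d3ZmZ3d4iGZmZmd3d3iapzI0d3d3d3d3d3d3d4iImVVVVmZnd3ipcyNXd3d3iIiIiIiIiImZmURFVVZmZ3iGRFeIiIiIiIiIiImZmZmZmURERFVWZndlZ3iIiIiIiIiJmZmZmZmZmERERFVVVmZnd3d4iIiIiIiZmZmZmZmYh1VWZ3ZUVVZmZnd3d3eIiIiImZmZmZiHd3iIh1MjRVVVZmZmZnd3d3iIiJmZmIh3ZoiHUyEkREVVVVVVVmZmZnd3iIiIiId2ZYdTIRI0RERERFVVVVVVVmZ3eIiIh3dmVUMRERJFVVVERERERERFVWZnd4iId3ZmVREREjRVVVVVVERERERFVWZnd3d3d2ZlVRERI1VVVVVVVVVEREVVVmZ3d3d3ZmVVVREjRWZmZmVVVVVVVVVWZmZ3d2ZmVVVERCNVZmZmZmZmZlVVVWZmZnd2ZmVUREQzM1VmZmZmZmZmZmZmZmZnd3ZmZVRDMzIiImZmZmZmZmZmZmZmZmd3d2ZlVEMyIhEREmZmZmZmZmZmZmZmZ3d3dmZUQzIhEAAAEWZmZmZmZmZmZmZmZ3d2ZmVEMiEQAAAAAXZmZmZmZmZmZmZmZmZmZlRDIhAAAAAAEXZmZmZmZmZmZmZmZmZmZVRDIhAAAAABEmZmZmZmZmZmZmZmZmZmVVQzIhEQABESM2ZmZmZmZmZmZmZmZmZmVVRDMiIiIiMzRGZVZmZmZmZmZmZmZmZmVVREMzMzM0RFVVZVVmZmZmZmZmZmZmZmVVVUREREVVZmZmZVVWZmZmZmZmZmZmZmZVVVVVVVZmd3d3dlVWZmZmZmZmZmZmZmZmZmZmZmZ3eIiIdlVVZmZmZmZmZmZmZmZmZmZmZnd3iIiIh1RFVmZmZmZmZmZmZmZmZmZmd3d4iIiA=="/>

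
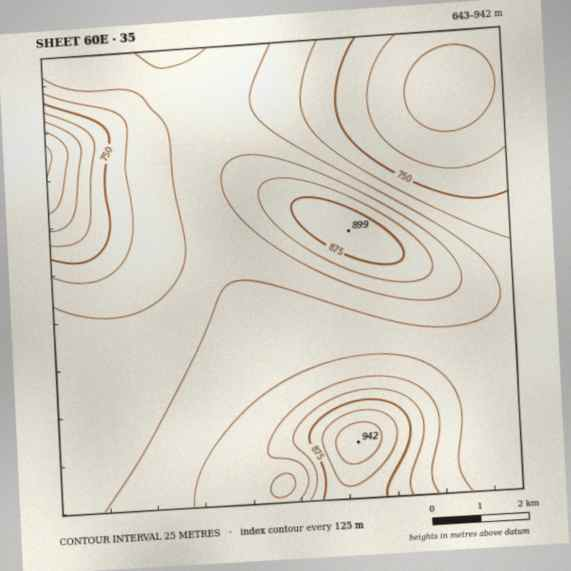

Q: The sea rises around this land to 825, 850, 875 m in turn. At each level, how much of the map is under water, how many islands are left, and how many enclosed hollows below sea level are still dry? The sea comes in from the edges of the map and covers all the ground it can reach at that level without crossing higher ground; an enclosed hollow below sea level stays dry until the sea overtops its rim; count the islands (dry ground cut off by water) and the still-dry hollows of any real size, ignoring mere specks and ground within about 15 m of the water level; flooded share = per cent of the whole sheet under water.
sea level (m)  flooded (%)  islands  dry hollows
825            83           1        0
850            90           1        0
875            94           1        0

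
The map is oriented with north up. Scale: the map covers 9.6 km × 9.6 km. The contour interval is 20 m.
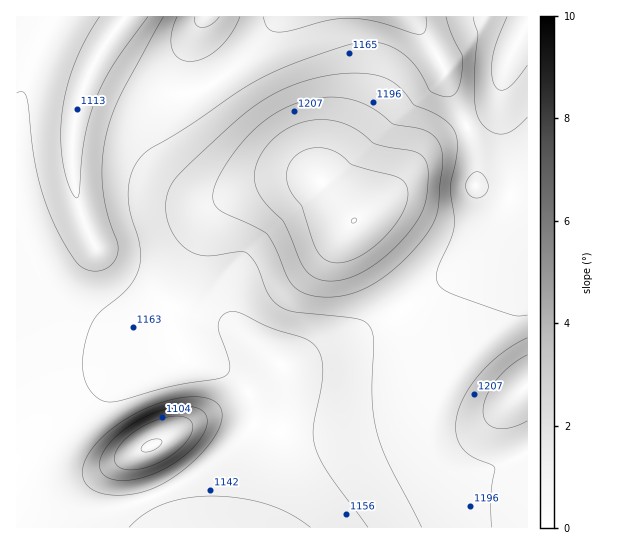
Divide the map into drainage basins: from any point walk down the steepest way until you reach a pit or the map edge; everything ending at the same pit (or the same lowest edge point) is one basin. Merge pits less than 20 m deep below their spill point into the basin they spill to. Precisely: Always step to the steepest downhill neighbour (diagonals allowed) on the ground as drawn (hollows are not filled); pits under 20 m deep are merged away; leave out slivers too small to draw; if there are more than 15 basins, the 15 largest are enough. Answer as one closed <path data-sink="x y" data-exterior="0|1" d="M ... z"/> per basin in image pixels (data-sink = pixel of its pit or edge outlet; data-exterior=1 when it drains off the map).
<path data-sink="151 446" data-exterior="0" d="M527 24l-20 39-8 35-6 11-12 11-48 24-47 53-31 23-8-7-26-32-10-2-18 0-23 4-31 10-16 10-11 11-7 12-12 35-22 52 1 18 7 19-32 9-42 20-34 21-33 25-11 6-11 2 0 94 511 1z"/><path data-sink="125 17" data-exterior="1" d="M203 16l-187 1 1 415 10-1 11-6 33-25 34-21 42-20 32-9-7-19-1-18 22-52 12-35 7-12 11-11 16-10 31-10 23-4 24 0-22-7-36-7-13-5-16-11-27-30-12-22-3-16 0-23 5-21z"/><path data-sink="401 17" data-exterior="1" d="M527 16l-322 0-9 14-7 20-1 31 3 16 16 28 28 28 24 12 36 7 22 7 38 41 31-23 47-53 48-24 12-11 6-11 8-35 21-40z"/>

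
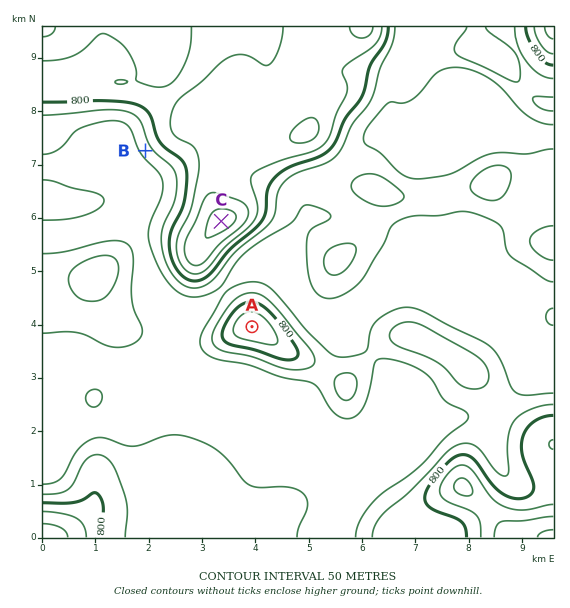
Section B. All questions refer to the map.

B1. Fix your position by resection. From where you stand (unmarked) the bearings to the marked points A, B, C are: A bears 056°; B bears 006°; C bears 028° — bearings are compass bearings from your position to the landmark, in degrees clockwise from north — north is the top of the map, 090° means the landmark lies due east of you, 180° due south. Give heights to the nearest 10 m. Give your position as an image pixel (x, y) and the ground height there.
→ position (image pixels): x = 117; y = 418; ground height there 680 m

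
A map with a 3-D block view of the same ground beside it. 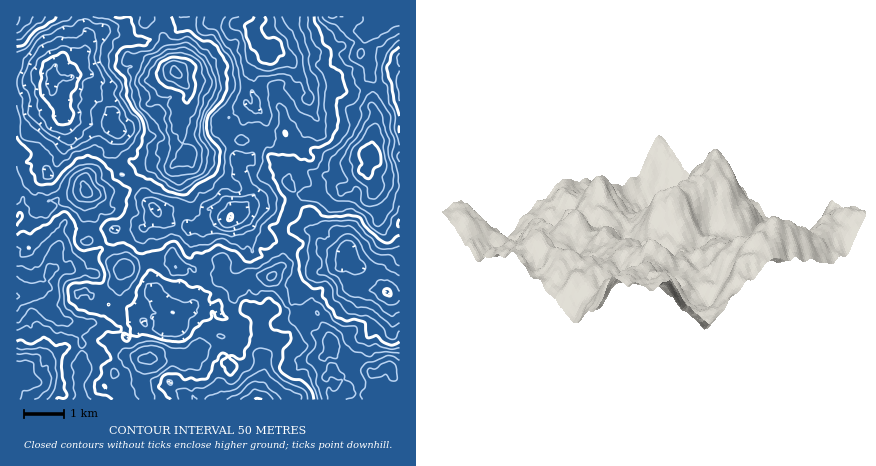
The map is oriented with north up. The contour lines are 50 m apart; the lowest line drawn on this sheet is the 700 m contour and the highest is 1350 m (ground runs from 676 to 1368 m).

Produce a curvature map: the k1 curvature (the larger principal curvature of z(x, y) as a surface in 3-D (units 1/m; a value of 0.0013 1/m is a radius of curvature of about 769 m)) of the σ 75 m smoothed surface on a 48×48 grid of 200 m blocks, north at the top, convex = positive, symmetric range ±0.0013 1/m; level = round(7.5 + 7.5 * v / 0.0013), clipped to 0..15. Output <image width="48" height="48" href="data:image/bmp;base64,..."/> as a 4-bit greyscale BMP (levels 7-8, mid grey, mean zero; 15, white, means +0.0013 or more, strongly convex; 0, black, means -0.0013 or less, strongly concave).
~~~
<image width="48" height="48" href="data:image/bmp;base64,Qk32BAAAAAAAAHYAAAAoAAAAMAAAADAAAAABAAQAAAAAAIAEAAATCwAAEwsAABAAAAAAAAAAAAAAABEREQAiIiIAMzMzAERERABVVVUAZmZmAHd3dwCIiIgAmZmZAKqqqgC7u7sAzMzMAN3d3QDu7u4A////AJmpnfy93eyu27pXyXm5llW7ZFj/67vJqHq8y5e9ycqryXiom3jch5yZh4z5rqjZisveyZirzLecuzOpnKfdl5iau7z4u3jnnK2ayIhYnOiMzZiqvavtu5nO+2rcya//3M7J2HZaybqt3f/runm8vLrcvdu7lZ7N/qz8zKqtpaz/7sze3JaK2FiKm+7Mqspr7ZesrNuZm+6c3v283curyIuKtmm/y5qtetV8icybzMaKyomI6pvKy9pnmJrPtoacRtmuqombmpqqmUZW25yIynupbOze38iciYvqlmiGqKummodpq7ua2ov+vHf7iv/aqIvWeYuJy6uHqqiJiMePuoqK3Z75V5qoeJzaq8vdybmLuYWKaLevNcRM/f+5qYm6q6ibiu+sdaqrmqqqaLfPecaPpMypqYjHVshpaO//+7upRKmbaJa9yrffdu7MZYeoKMqanf7Lz9u4ZpiJqszry8/5jsj+uZq4iZnKi7fFKv3qqs7Mub/Kzv/6rEXZq6rLiYu5R3e5fe/8qK/+2H+mupv/uYrUWVapmsu6maip387czc/avt3Mlni/2ay2ipi5equ4mbzHq5yoq8+mqr27hcuMuqeYhprMi4i5VH7/y4yXiJ+5qJ6aiLebvresYWie2Zqtma/N6G2Xq5y2pr3M3aivuciuyImP/Muqiaubs02km3q0m7pIqd7td4l3l4rfyXvMlUrcuKqbp5jJnLYWZ6q/65y4l2nvtlrv+Wnrnuu9hJmuuKhnRqd++1bf2qrc6qvpvty8q6q5U6htx5h2d4eMzZu8qb7aypybyt3//YyXqZm/mqiryWd7vv+a+7v8qMrbu63/3d3rmpz7Warf+4ae+auc7Wj/u5mVWs79R4fJiZ3cmZnZi93PtmuZib36u3ileqz/yoV8zP+c/syXjdqqzOu6mc3J63iqyYu8yrzsqs/967qIpn26u3eLy5vv6ZyJup27pYyouprf2bpldZ/Zl3i8rM3/hOy82amsurq6q5i/7t7Ju8qamL64m93+m3e8umaMuoe6qJzt2Hm//HaNurZZeJz93EjqaJmsxkVa557s2Teaqty/uJV7dov+mK2oZmic1Xhk64/M91WKeriPmJiJh5r/uZZohkic12uY+o/L+SaKp2WviaqofIj+zIaap5zc+me/+I7e/Kiqdnj+mGjLvcz9qqu5qpm2rbvczLiP2buYV3r6mDbKuXr7qIuVaavambuqisaPubq6qJn6eYnJiFvryVbWWojcl1jP7Ln/vOuruq/9qYe5eqvdyXe4aWXIiZvd7e/7fLmaiey9upe4d5v8fdiXaIipje2HrP/+7ZjLiZWLib3ah4z7W7l3V5u726/u3t/e3KzaeGV5Zrubzv/MloyKlopmur/Ml7vMmq2pmYZZmah5u+6MtcxnupuJusp4SNmfmuqO2Kg4mZq5d5+KubtlmKuYh7mqivdvhvp/tY2al5mnqs3Lmbu7hplXdaiOysmMlbtats3Jqqipvsvc2sysy9qaqLl9+7t65XxniWWbiIzuqWmovg=="/>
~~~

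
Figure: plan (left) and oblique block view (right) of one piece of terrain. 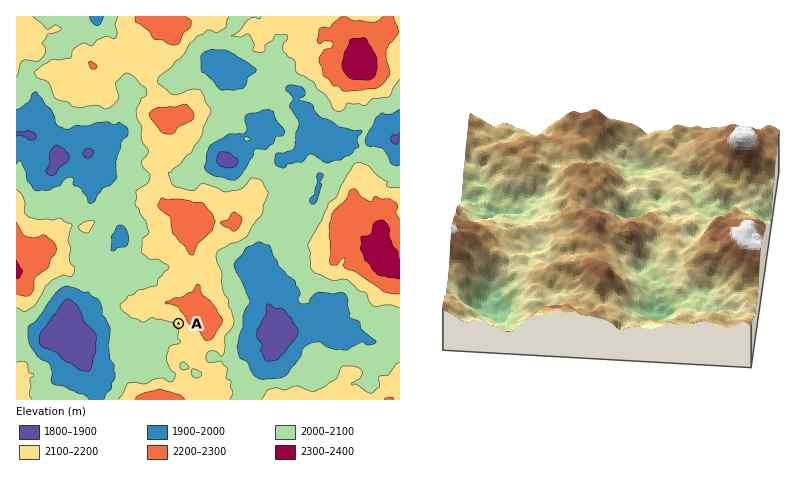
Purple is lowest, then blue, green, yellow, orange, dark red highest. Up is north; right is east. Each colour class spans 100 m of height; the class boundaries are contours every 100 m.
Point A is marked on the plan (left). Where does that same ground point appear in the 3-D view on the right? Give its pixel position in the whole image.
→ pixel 579 280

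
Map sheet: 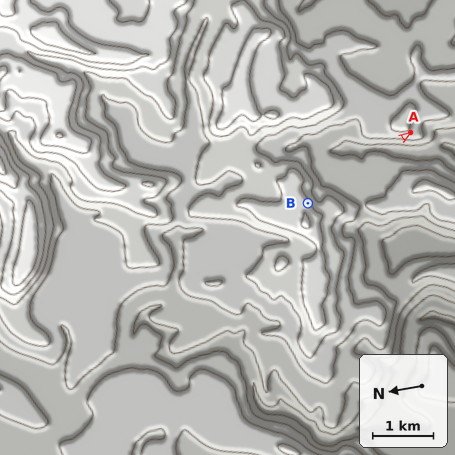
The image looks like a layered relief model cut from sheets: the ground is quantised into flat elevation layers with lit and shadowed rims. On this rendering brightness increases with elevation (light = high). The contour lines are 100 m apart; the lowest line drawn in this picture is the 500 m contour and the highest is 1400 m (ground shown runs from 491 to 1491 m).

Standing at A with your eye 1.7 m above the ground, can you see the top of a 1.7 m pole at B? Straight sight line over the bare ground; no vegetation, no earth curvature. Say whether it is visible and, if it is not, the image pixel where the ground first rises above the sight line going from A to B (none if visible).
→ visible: true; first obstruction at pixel None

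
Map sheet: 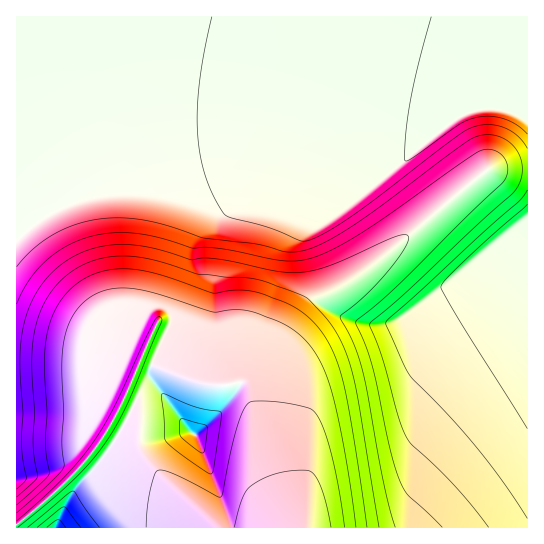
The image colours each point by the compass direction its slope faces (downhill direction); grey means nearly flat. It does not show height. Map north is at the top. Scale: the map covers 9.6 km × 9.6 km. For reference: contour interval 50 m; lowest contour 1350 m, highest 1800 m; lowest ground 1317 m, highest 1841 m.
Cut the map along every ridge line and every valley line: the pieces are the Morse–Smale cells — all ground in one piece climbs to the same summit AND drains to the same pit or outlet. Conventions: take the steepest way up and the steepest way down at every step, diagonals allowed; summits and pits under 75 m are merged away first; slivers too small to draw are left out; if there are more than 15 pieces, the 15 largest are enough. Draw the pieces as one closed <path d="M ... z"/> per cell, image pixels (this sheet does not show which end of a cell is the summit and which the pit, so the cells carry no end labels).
<path d="M527 16l-510 0-1 346 61 2 32 29 13 7 5-6 14-33 61 23 43 0 7 13 5 37 12 41 23 50 6 3-17-42-6-25-4-28 1-47 12-45 9-18 20-24 28-12 28-19 113-95 7-4 39 0z"/><path d="M527 169l-38 0-7 4-113 95-28 19-28 12-22 28-10 20-8 31-2 19 0 36 4 28 6 25 8 23 10 19 229-1z"/><path d="M143 361l-4 2-23 52 23 15 1 19 12 18 65 61 77 0-17-33-14-40-7-28-3-25-5-15-6-4-15 2-25-1z"/><path d="M71 363l-55 0 1 161 38-32 25-25 17-21 17-26 20 12 5 1-5-8-18-10 7-14-14-8-30-28z"/><path d="M114 420l-17 26-17 21-25 25-37 31-2 4 199 1-63-61-12-18-1-15z"/>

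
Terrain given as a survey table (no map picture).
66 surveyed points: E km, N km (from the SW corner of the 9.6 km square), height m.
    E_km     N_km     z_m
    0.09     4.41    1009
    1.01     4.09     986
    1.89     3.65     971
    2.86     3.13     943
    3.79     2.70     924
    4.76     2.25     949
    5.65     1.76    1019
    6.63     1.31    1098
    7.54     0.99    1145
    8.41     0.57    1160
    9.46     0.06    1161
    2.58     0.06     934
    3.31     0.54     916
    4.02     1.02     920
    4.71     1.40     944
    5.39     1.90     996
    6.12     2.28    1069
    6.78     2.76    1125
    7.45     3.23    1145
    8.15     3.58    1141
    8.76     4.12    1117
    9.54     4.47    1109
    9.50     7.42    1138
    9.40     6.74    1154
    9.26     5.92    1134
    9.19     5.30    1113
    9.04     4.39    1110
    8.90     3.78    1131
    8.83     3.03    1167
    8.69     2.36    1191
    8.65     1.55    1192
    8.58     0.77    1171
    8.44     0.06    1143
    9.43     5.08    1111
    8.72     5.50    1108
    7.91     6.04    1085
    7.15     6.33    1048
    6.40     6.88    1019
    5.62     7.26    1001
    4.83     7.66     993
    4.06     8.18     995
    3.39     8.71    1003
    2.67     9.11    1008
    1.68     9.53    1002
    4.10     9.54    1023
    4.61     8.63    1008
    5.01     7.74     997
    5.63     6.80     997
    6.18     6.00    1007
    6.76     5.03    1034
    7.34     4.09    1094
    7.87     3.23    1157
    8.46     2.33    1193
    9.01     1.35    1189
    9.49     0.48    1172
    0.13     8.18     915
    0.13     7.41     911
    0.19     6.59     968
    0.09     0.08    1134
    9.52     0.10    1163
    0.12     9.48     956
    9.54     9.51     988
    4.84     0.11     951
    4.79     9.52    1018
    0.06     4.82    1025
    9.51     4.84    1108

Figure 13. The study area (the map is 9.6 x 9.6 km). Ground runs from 905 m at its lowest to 1195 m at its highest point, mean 1015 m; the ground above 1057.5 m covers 23.4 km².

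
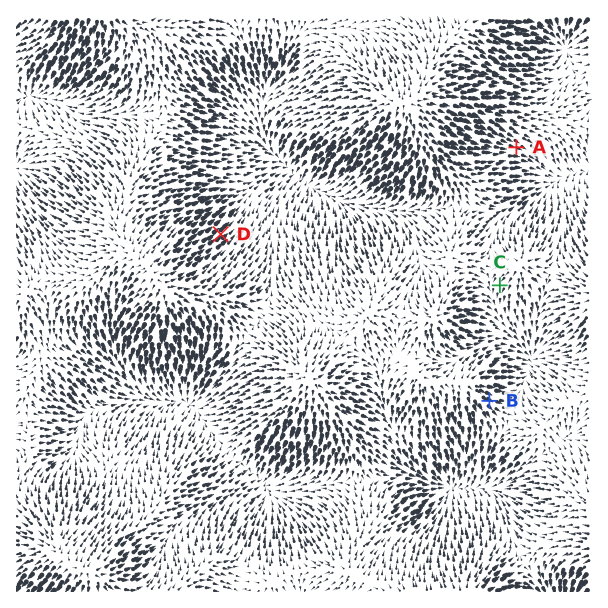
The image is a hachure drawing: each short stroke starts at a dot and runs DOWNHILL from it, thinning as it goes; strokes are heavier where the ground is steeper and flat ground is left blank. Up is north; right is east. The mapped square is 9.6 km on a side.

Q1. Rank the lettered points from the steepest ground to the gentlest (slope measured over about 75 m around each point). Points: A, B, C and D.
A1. D B A C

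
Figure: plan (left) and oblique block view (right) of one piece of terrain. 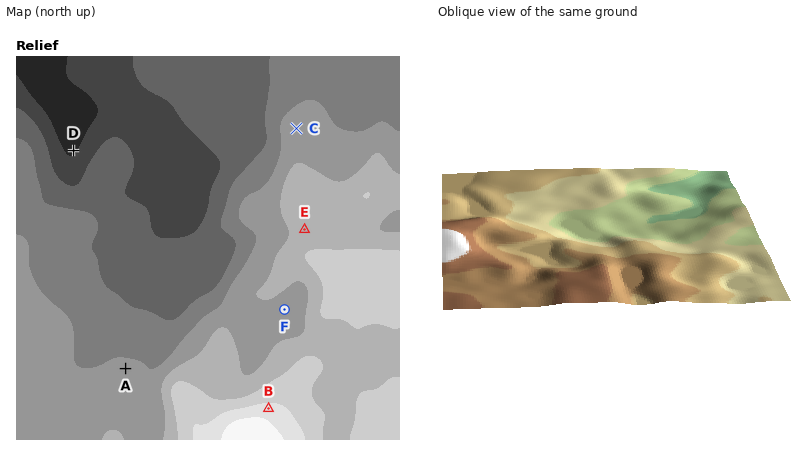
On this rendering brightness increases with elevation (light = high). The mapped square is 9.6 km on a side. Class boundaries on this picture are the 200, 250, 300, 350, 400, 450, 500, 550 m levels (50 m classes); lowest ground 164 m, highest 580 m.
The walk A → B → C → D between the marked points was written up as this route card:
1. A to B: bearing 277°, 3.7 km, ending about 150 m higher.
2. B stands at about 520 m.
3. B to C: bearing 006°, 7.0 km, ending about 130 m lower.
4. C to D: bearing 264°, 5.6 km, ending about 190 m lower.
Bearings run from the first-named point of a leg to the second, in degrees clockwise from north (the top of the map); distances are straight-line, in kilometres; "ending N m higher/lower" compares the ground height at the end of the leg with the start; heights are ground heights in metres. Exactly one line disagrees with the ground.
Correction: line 1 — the bearing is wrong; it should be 106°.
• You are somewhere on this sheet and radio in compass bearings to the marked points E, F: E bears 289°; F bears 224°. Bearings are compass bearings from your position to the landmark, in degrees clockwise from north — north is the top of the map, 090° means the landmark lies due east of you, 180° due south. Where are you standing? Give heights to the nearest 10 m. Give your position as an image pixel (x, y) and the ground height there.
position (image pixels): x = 347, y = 244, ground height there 430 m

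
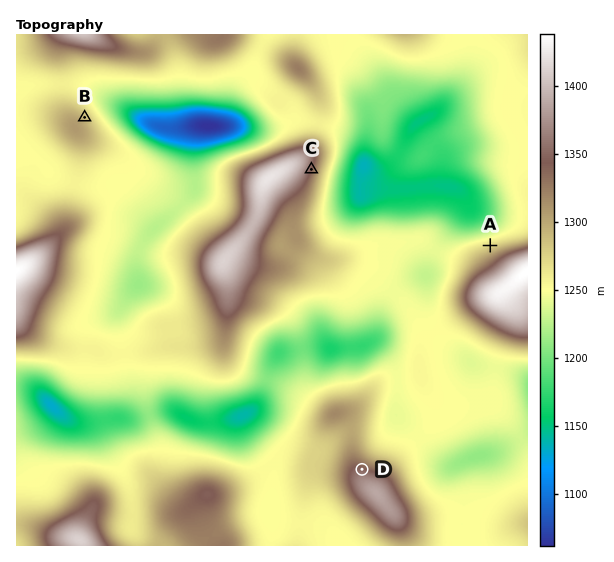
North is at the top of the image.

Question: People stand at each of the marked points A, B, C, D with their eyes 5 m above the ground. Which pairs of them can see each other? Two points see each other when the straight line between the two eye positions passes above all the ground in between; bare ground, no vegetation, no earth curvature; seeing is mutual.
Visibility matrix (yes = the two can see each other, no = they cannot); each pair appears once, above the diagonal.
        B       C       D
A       no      yes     no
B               no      no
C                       yes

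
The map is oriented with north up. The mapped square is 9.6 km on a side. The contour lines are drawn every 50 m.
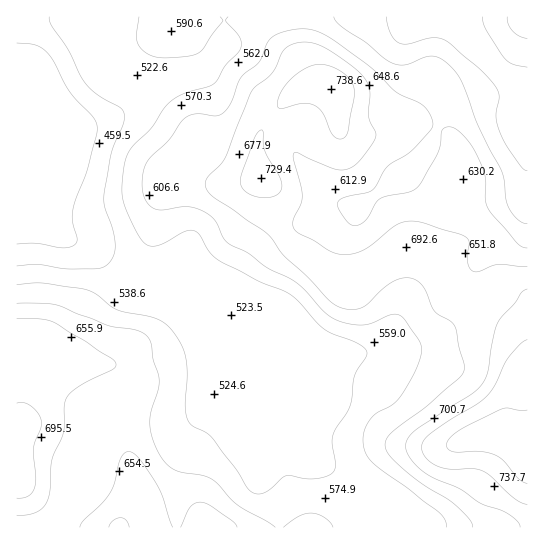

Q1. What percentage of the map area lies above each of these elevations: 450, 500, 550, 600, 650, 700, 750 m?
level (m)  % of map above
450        95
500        90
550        67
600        48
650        26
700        8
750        3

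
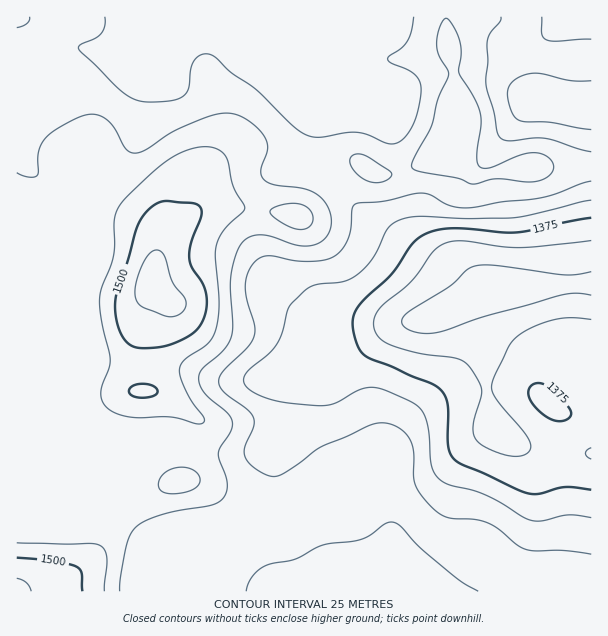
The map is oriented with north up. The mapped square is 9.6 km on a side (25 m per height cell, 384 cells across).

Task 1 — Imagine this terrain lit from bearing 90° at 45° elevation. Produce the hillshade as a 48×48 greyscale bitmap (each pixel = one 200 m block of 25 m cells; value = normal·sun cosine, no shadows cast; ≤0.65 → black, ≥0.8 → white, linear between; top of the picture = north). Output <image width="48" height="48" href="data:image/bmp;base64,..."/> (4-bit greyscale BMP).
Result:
<image width="48" height="48" href="data:image/bmp;base64,Qk32BAAAAAAAAHYAAAAoAAAAMAAAADAAAAABAAQAAAAAAIAEAAATCwAAEwsAABAAAAAAAAAAAAAAABEREQAiIiIAMzMzAERERABVVVUAZmZmAHd3dwCIiIgAmZmZAKqqqgC7u7sAzMzMAN3d3QDu7u4A////AHiHiazKdmZmUyNFZmZmZlVWd3ZmZlZ3Znd3eKzKdmZmVDNFZVVmZmVmd3ZmdmZmZmZmZ5vKhmZmZUNFVVVWZmZnd2Znd2ZmZmZmZnm6hmZmZlRFVFVWZWZnd2Znd3ZmZmZmVWeZl2ZmZmVVVEVVVVZ3d2ZniHZWZmZmZVZ3iHZlVmZlVFVVVVZ4h2ZniHZVZmZmZmZWZ3dmZ3dmVVVVVVZ4h2ZniHZVZmZmZmZURWZ3eIh2VVVVVVaIh2Z4iHVVZmZmZmZkM0Z4mZh2ZVVVVWeJmHd4iHVVZmZmZmZlM0V5qph2VVVVVWeaqHd4h2VVZmZmZmZlQ0V4mphlVVVURGiruYiHdmVWd2ZmZmZmVVVnmphlVVVERGisuph3ZlVWd2ZmZmZmZlVWiql2VVVURGiru6l2ZlRWd2ZmZmVVVVRGirqHZVVURGeau6l2ZUNGd2ZmZUNFVlVnmqqHZmZURWeJqql2VDNGd2ZmZCI0ZneZqqmHZmZURWd4mql2QyRnd2ZmZBEkZ4q7uph3ZlVURXd3iZh1MjV4h2ZmZBEkZ5u7upmHZlVVVnd3eIh1Q0Z4d2ZmZSEkZ4qqqqmIdmZVZnd3d3dlREV3d2ZmZTEkZomZqqmZhmZmd3d3ZmZlVEVmZmZmZSATVniJq6qZmGZniYh2ZVVVVERVZmZmZRADVWeau7qpmHZoqph2VURVRERFZmZmZBADRWebzLqZh3d4q6l2ZlVURERFZmZmUwACRWec3cqYd3d4mqmHZmZlVURFZmZmUxABRWec7sqXd3d3mamIdmZmZmVVZmZmVCAANnib3cqHZmZniZmZh3ZmZmZmZmZmVDEAJomqzMqGZmZniJmpmHdmZlVWZmZmVTEAFZqqq7p2VWZ4iJmqmHZlVVVWZmZlVUIAFYqqqql1RGiZmJmZmHZVVWZmZmZVVUMQJHiaqphUNXmqmIiZh2VEVWZmZmVVVVQhJGeJmYdURYu6mIh3dlVVVnd3ZmVVVVQyJGZ4mIZUVpu6h3dmVEVmZnd3d2ZVRFRDJFZniIdlV5qoZmdlQ0V3Zmd3d2ZlRFVTI1ZniZh2Z4h1RWd2Q0VnZmd4d2ZVRFZUM0ZmeZmHd3ZTNWdmVVZmVVeIh1VVVWZlMjVmeJmYd2UzRnZURXd2VFeIh1VEVWd2QzRWd4iIh2Q0Z3UyJYmXVFaId1VEVWeHVDNFZ3iIh2VFZ3UgE3mpdVZ3d1VUVWeHZUREVniJiHZVZ2UgAlm7p1ZndmVVVWeHZVREVniIiHZmZmUgAUi8uGZmZmZlVWeHZlVEVniIh2ZmZmUxAVnMuGZmZmZmVmeHZlREVniIdmZmZlVCAVm8p2ZmZmZmZniIdkM0Z3d3ZmZmVVVDIlm7l2ZlZmZmZniIdkIkeHd2ZmZlRFVTI2mph2VVVmZmZneIdlMleHdmZmZVRFVDNHmph2ZVVmZmZneIZlQ1Z3ZVVmZVVVVCJHmph3ZlVXd3ZniYZmVVZmVVVmZlVVQyJHmYiIh2ZniHZniYZmZlVlVFVndmZVQiJXiHeJh2Zg=="/>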